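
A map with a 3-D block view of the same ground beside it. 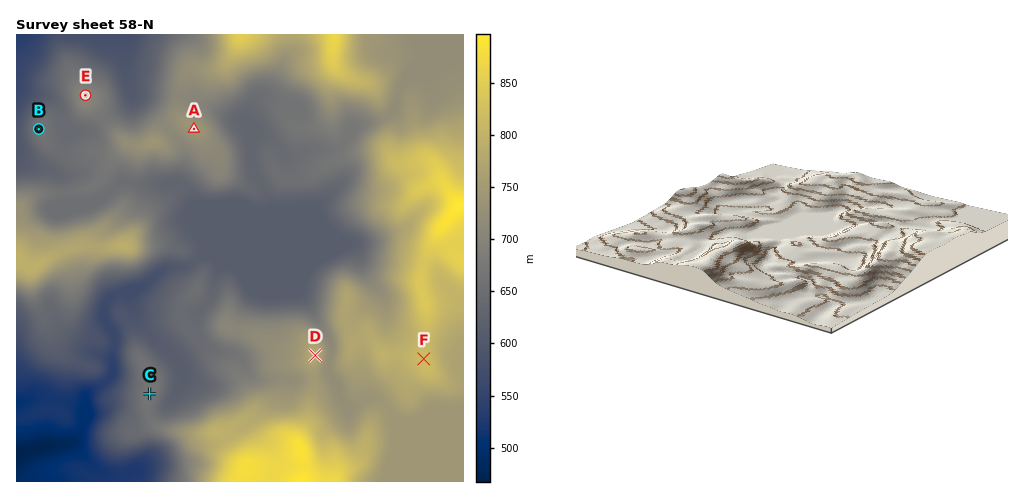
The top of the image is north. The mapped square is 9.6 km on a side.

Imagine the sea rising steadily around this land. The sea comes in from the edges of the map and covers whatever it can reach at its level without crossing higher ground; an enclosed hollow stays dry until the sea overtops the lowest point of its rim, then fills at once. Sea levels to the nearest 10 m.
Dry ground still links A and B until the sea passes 650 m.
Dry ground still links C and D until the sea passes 660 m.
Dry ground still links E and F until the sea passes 670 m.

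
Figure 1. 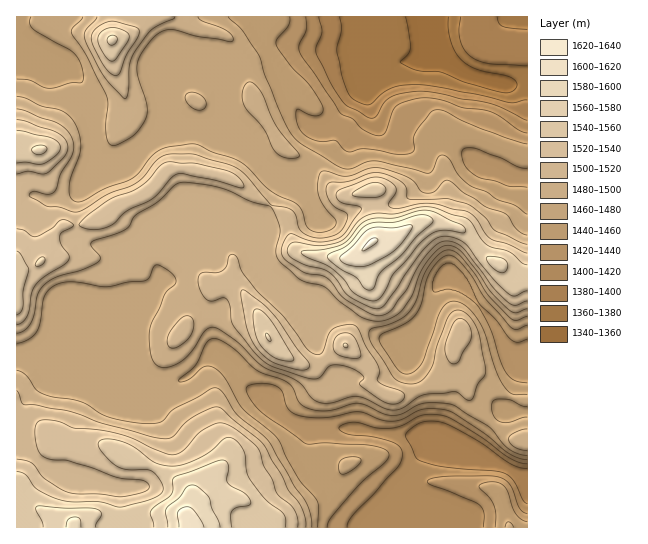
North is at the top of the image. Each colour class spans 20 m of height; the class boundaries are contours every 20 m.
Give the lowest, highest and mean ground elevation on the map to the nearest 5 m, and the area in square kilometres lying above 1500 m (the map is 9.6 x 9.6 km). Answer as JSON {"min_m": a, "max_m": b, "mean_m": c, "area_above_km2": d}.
{"min_m": 1350, "max_m": 1620, "mean_m": 1475, "area_above_km2": 27.4}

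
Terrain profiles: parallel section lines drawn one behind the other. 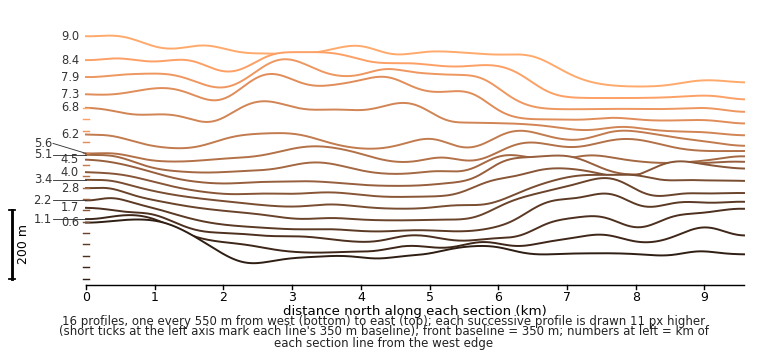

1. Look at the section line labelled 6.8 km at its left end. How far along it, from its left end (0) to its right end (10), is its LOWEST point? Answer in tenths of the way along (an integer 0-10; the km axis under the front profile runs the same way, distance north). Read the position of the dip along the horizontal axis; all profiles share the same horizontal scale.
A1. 10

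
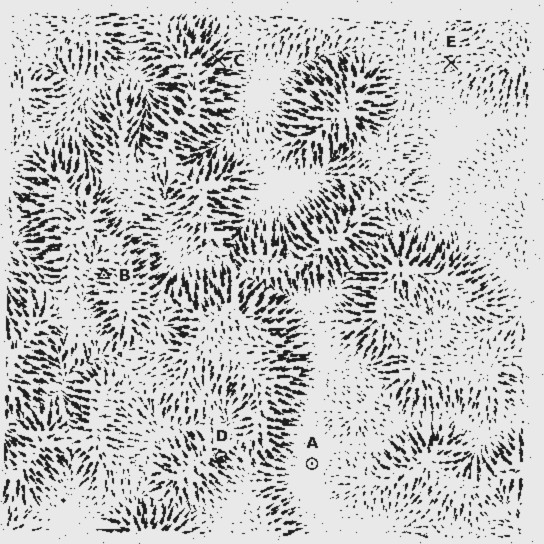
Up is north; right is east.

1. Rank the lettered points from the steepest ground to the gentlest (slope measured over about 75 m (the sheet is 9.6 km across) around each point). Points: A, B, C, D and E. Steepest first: C D B E A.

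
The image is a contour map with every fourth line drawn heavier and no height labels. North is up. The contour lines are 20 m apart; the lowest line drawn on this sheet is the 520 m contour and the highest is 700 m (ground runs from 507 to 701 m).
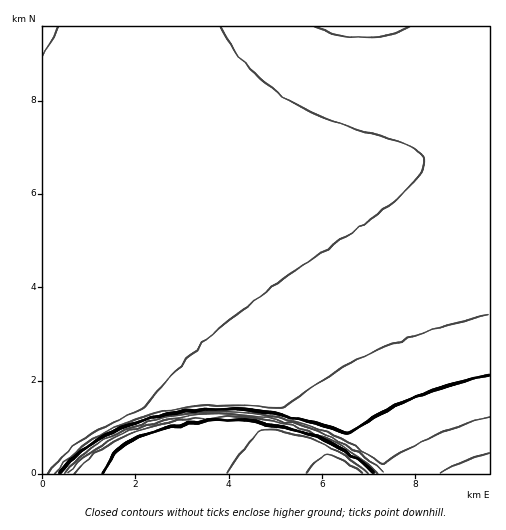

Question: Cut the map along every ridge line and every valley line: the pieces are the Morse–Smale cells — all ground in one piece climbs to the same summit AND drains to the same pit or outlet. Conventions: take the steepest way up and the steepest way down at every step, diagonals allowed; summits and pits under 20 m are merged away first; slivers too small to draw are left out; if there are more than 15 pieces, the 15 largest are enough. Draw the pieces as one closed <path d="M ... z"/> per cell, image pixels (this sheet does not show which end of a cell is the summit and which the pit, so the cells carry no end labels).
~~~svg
<path d="M43 117l-1 356 351 1-3-10-38-55-51-85-33-48-23-28-32-30-27-18-85-47z"/><path d="M43 100l-1 16 2 2 57 35 85 47 27 18 32 30 23 28 33 48 51 85 38 55 4 10 96-1-1-339-12 3-58 22-44 11-58 6-68-1-57-9-50-15-57-26z"/><path d="M489 26l-446 0-1 73 30 19 46 24 74 24 37 7 35 3 53 0 44-4 58-13 58-22 13-3z"/>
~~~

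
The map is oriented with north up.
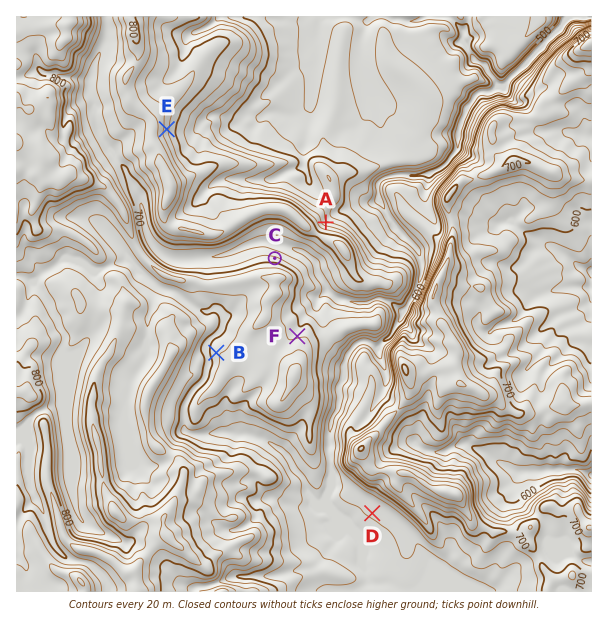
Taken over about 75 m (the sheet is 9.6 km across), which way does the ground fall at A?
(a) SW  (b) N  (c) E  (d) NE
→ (d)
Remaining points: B W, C N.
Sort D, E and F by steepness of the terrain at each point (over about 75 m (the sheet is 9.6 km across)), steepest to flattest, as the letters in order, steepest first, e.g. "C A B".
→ E F D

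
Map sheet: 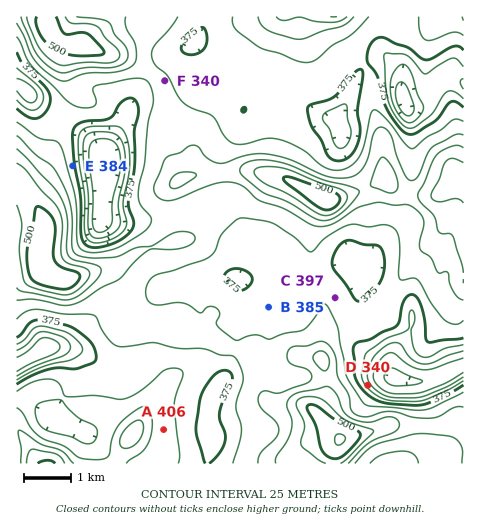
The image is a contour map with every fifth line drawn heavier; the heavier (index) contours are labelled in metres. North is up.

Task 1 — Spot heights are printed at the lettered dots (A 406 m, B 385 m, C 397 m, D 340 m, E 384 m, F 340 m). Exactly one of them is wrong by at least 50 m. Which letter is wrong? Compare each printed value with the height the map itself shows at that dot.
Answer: F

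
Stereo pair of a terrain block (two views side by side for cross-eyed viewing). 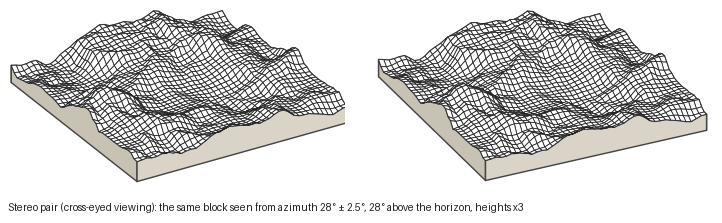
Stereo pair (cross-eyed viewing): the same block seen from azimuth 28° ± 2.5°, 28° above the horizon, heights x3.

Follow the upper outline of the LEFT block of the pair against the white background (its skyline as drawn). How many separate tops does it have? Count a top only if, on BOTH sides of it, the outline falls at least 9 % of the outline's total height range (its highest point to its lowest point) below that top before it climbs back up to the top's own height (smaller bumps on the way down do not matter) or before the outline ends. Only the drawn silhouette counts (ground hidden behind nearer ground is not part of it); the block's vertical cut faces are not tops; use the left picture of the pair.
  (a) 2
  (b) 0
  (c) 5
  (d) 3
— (a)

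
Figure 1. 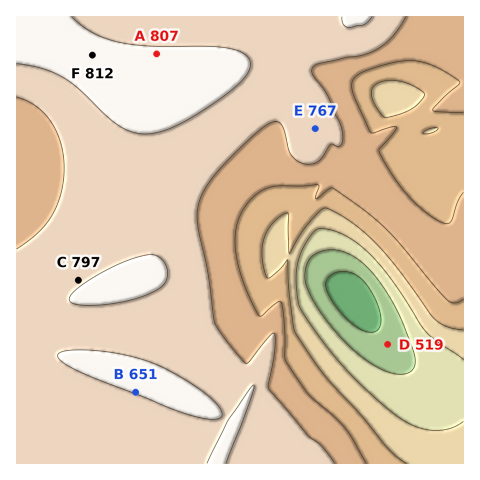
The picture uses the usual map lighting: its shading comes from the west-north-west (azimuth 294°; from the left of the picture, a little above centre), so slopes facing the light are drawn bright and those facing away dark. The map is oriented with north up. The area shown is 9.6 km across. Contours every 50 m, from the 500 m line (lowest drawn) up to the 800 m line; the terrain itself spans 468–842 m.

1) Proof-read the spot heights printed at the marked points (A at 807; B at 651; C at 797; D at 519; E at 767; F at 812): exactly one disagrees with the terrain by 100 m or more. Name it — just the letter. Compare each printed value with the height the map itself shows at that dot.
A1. B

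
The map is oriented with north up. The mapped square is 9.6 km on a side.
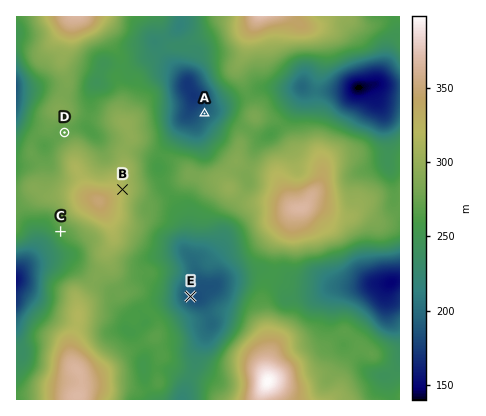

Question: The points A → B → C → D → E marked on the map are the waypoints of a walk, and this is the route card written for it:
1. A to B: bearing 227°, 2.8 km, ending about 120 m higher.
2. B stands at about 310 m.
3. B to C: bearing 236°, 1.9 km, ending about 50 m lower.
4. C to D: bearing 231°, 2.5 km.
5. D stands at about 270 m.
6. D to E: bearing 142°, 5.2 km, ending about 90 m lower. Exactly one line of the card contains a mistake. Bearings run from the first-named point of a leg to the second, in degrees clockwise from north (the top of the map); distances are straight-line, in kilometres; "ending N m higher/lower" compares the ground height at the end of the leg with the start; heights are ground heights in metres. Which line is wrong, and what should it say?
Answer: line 4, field bearing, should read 2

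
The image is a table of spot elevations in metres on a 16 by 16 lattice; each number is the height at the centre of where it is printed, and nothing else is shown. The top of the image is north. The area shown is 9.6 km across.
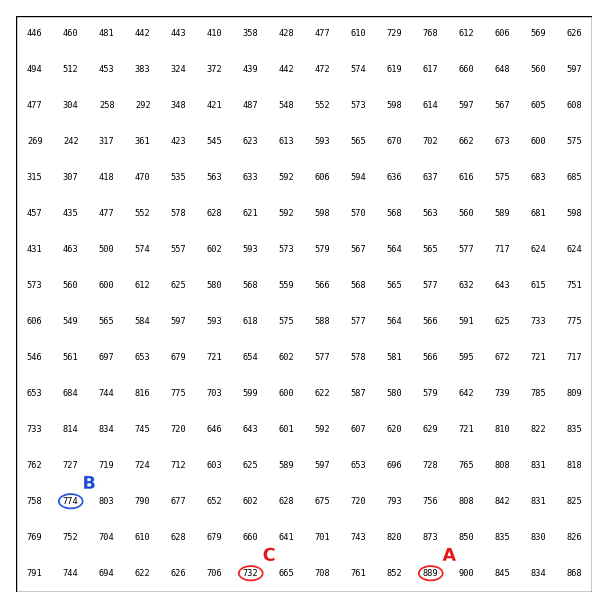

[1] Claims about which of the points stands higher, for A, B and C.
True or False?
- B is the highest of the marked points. False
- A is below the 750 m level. False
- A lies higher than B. True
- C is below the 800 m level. True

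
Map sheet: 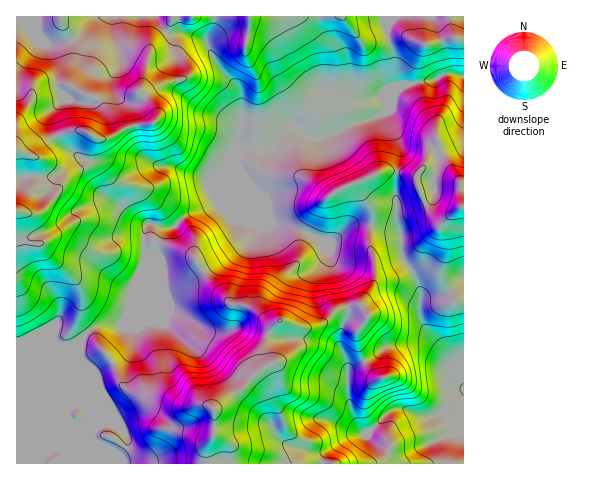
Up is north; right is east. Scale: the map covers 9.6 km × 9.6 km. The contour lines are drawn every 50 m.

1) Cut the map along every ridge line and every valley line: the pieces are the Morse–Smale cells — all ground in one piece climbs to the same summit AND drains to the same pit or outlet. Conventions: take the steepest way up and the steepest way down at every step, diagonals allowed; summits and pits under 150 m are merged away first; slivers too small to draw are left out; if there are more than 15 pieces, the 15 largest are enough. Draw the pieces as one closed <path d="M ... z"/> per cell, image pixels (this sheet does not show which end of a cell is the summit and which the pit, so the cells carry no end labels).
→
<path d="M371 225l-1 23 4 12 1 16-1 7-13 21 1 3-8-2-15 4-16 14-11 5-10 0-19-8-13 3-25-18-14-1-18-18-23-32-31-12-4 12-8-1-4 12 0 13-20 45-1 2-23 0-10 6-8 9-1 17 4 8 0 37 3 8 0 7-3 4 0 42 379 1 0-34-50 20-14 2-27-11-8-8-11-17-5-17 0-28 41-25 27-3 16 3 16 16 6 16 6 8 2-1-6-7-2-16-27-32-6-10 0-28-7-19-11-15-2-23-4-4z"/><path d="M463 16l-290 0-4 11-19 20-7 36-3 7 14 19 2 11-9 4-20 3-19 11-11 0-14-8-12 0-24 10-16 17 0 32-9 19-4 2 8 3 15-1 11-12 16-25 22-12 8 0 20 19 15 3 8 5 12 13 2 13-4 12 0 10 7 4 6-11 11-5 7-8 32-14 4-4 13-33 13-19 16 2 10-1 13-18 7-4 5 0 23 11 7-1 30-14 24-7 14-14 3-11 8-6 30-5 15-7 14 4z"/><path d="M172 16l-156 1 1 447 67-1 0-42 3-4 0-7-3-8 0-37-4-8 1-17 8-9 10-6 23 0 1-2 20-45 0-13 4-12 8 1 3-10-7-6 0-10 4-12-2-13-12-13-8-5-15-3-20-19-8 0-22 12-16 25-11 12-15 1-7-2 12-22 0-32 12-15 23-10 17-2 14 8 11 0 19-11 27-5 2-9-16-23 3-7 7-36 19-20z"/><path d="M454 73l-13 3-7 4-32 6-19 28-28 9-20 11-17 4-23-11-5 0-7 4-13 18-10 1-16-2-5 5-1 12 6 11 15 17 13 30 19 3 15 6 12 8 12 2 21-16 20-1 1-16-16-27 26-11 15 0 20 6 7-11 5-13 9-11 14 30 9 11 2 0 1-106z"/><path d="M237 158l-7 11-12 31-4 4-32 14-7 8-9 4-8 12 32 12 23 32 18 18 14 1 25 18 13-3 19 8 10 0 11-5 16-14 15-4 7 1 13-23 1-7-1-16-4-12 1-23-20 1-21 16-12-2-12-8-15-6-19-2-13-31-18-20z"/><path d="M463 282l-21 14-18 2-4 7 0 10 4 12 30 35 2 16 6 9-8-9-3-10-9-13-10-9-9-3-38 4-16 13-16 7-5 4 0 28 5 17 11 17 4-1-1 3 9 8 19 8 9 1 60-22z"/><path d="M438 142l-9 11-5 13-7 11-20-6-15 0-26 11 16 27 0 16 21 5 8 5 1 20 15 26 4 20 7-4 14-1 22-15 0-98-3 0-9-11z"/>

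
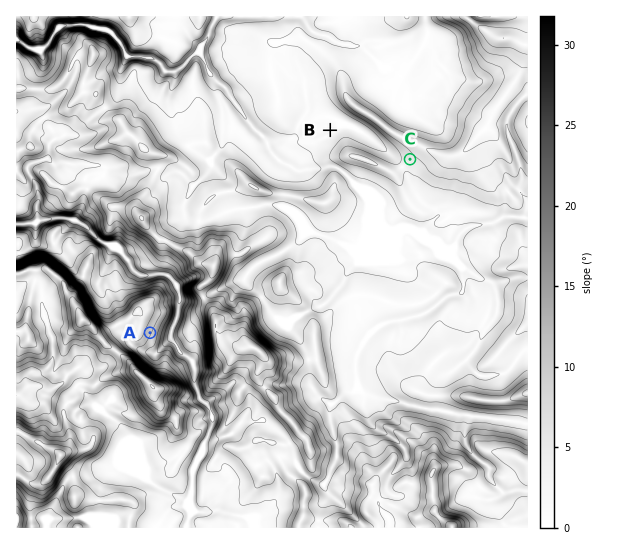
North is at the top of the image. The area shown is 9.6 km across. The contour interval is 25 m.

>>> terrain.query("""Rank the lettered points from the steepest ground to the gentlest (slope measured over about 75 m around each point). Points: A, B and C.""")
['A', 'C', 'B']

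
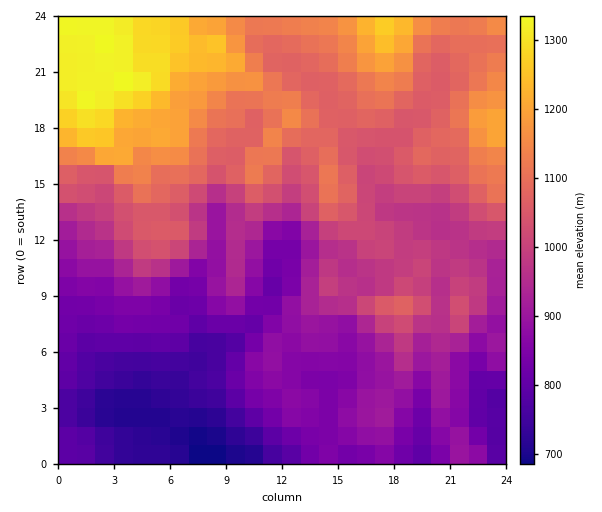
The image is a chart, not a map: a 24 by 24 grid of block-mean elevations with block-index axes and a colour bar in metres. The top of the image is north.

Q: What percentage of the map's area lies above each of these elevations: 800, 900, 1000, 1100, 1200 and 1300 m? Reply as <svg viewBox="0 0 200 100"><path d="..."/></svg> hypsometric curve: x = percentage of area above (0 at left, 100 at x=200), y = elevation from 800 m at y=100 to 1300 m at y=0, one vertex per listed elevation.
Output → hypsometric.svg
<svg viewBox="0 0 200 100"><path d="M173 100l-45-20-35-20-45-20-27-20-13-20"/></svg>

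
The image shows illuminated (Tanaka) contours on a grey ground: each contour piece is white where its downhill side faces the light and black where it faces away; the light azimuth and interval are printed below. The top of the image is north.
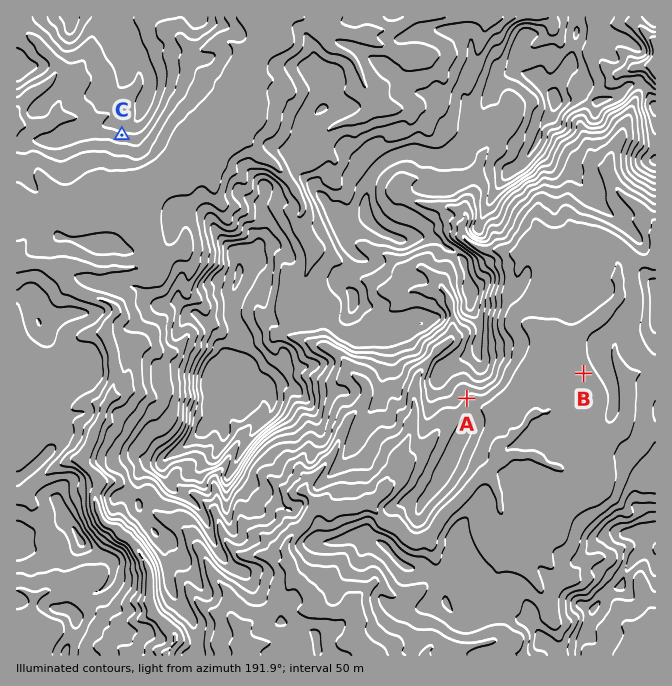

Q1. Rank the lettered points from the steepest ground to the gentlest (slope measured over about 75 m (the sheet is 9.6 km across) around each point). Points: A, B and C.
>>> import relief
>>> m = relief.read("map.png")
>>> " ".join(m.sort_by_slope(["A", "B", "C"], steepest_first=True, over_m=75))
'C A B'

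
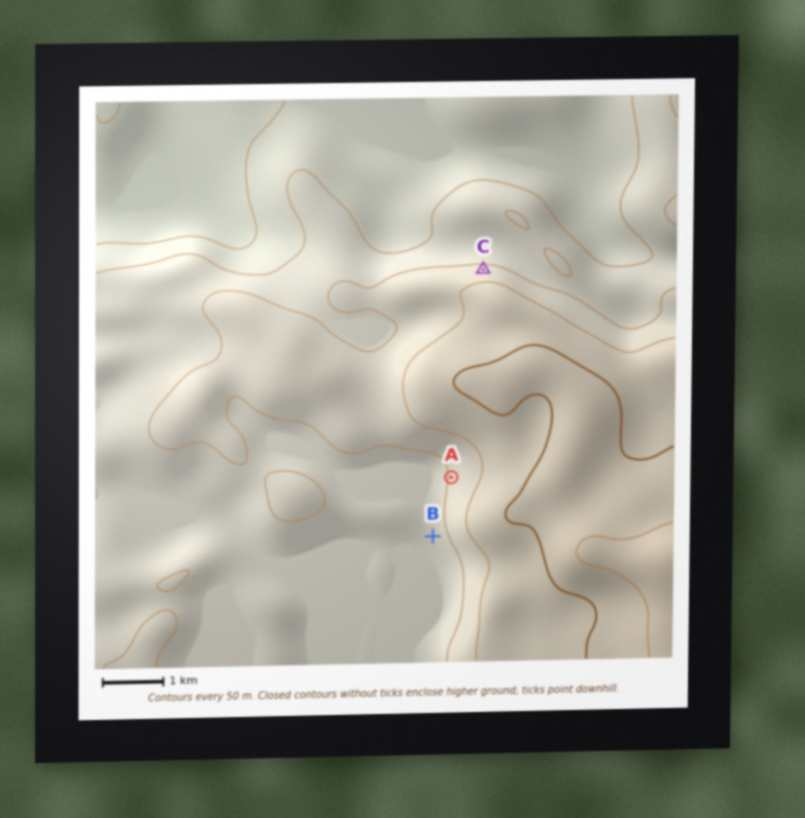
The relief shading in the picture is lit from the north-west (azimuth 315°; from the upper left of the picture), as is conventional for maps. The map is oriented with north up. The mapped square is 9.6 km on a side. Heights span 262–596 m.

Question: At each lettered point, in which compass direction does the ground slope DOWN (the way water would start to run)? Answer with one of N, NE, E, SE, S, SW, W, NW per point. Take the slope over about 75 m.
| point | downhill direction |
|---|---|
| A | W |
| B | SW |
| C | N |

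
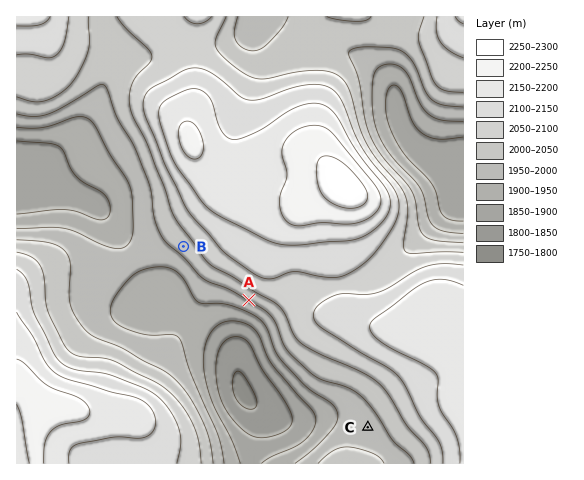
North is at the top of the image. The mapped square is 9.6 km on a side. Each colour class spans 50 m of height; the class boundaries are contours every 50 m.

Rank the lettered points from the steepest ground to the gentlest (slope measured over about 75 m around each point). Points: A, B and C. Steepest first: A B C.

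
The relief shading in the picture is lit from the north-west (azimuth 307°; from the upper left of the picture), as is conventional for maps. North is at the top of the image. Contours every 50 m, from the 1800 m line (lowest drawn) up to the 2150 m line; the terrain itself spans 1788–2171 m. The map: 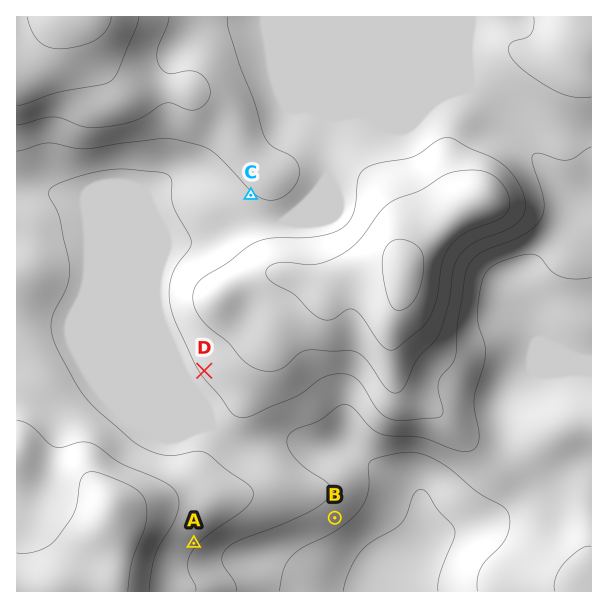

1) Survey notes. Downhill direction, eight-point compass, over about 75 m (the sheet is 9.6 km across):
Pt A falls SE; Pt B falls SE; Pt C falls SW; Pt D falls SW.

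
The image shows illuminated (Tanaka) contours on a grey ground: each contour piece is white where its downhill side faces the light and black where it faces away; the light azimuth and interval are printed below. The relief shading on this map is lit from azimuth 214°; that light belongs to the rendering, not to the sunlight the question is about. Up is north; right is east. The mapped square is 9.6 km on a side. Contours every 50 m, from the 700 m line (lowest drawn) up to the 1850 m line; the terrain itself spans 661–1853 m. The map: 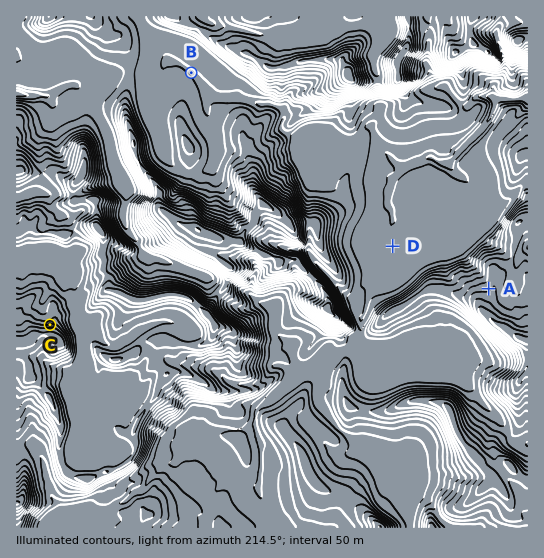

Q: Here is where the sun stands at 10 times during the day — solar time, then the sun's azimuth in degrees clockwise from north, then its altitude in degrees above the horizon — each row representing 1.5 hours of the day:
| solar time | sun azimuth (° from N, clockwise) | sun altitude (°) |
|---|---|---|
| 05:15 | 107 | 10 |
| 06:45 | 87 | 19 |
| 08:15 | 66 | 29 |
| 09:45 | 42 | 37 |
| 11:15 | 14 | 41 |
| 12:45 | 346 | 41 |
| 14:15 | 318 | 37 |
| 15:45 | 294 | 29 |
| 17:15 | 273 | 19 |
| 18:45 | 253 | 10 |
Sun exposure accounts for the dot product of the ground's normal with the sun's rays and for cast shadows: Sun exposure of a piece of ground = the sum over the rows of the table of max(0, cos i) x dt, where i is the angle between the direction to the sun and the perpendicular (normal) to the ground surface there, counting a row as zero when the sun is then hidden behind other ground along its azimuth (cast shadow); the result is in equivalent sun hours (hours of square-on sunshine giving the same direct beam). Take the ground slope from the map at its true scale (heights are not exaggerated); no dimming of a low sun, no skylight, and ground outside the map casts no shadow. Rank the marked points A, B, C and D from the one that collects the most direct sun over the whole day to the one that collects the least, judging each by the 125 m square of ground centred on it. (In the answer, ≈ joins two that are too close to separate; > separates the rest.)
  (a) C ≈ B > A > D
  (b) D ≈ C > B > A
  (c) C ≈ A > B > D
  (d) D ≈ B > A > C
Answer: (c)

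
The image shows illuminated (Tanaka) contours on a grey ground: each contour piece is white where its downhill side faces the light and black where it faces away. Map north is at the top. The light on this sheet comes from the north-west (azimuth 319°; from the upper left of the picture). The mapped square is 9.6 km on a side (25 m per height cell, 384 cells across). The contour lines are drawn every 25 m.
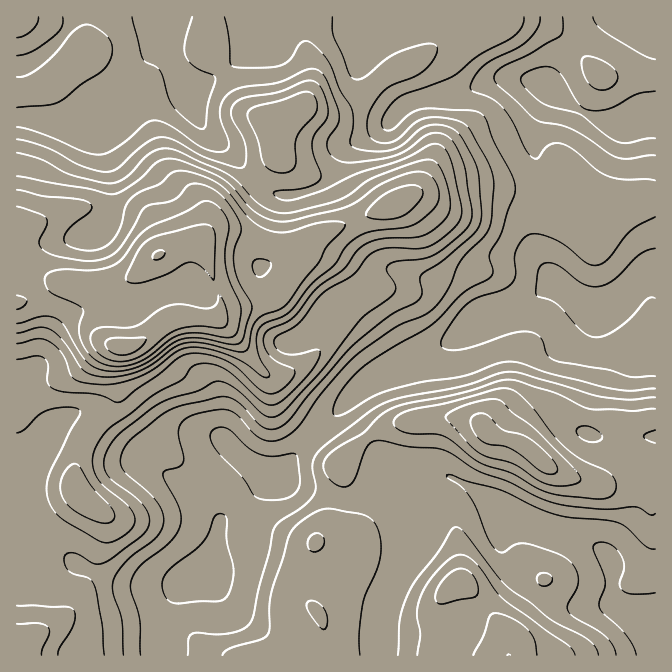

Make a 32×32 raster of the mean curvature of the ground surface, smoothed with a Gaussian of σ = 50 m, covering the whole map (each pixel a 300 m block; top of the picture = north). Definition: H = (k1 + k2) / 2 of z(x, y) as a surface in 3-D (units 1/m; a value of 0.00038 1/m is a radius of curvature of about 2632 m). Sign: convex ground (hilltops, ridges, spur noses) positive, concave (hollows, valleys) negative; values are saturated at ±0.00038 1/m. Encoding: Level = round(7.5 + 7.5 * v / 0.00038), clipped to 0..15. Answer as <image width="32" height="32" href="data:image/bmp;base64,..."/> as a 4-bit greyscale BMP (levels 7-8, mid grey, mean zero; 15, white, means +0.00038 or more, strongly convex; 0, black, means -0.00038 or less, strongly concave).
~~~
<image width="32" height="32" href="data:image/bmp;base64,Qk12AgAAAAAAAHYAAAAoAAAAIAAAACAAAAABAAQAAAAAAAACAAATCwAAEwsAABAAAAAAAAAAAAAAABEREQAiIiIAMzMzAERERABVVVUAZmZmAHd3dwCIiIgAmZmZAKqqqgC7u7sAzMzMAN3d3QDu7u4A////AKdHl1WJu4Z5hVapeLqbyoacqJhnqER4iZVXlkfbdmZVZpqHZmdUmpmGVslqk0REZ3ZpdFZnZYuIh2Sf6zW7homHZZVFZnZamIiGOuY6u3Zod1a5d2Z3WcmIhkeUaWVVWmZozcmGaIjLiYdppVU0RGtnruuoZnd0aGeHepQjV4qIZ+1VZWiYZDeGZ3YyRs3ueFXKI0eZdVRv1lZiSYv9h3t0jGNYhkSFJ+lWVJ/PwzVmlFq3RUMlyUJc3+rdmkNpmJdCjYVWNdpDJJze/6ebvM55p0JIyTj/kzMyIijruWQ1VEnOcBAc6/s0RWZDVCNXZlFO//kDzwBfllVVd4h4Z4eUi4Ov//oEF8p2dDV5mFaI2XZCKKbqz0BqqckyNYZWeXi9y3MX0l6zN7l6mqdUd1iKuYr7XIFX3ZQzVGmWRrpkZREW/q1zmZqEN7lEZXiqhpt1NIec2qrv67qbyWaJmIm6zZm2bOUQJYz+vKZXiIiIh4lmlr+hJERIzvpniGeImYl1NK3XI72oZ4vKmHV5mIqoVFWLYAW5cyME3nVmm6dYMkVVeEKKyoiVA8yXiIlTJXh2Z4dEz978eUAha6dDWFWbl3aXVWZF6ii3ZURDNbypR5qXd3llU3lFnbqUNEe7l3R5qWaLhmanV2eZu6holmboaIhWiYd2l2d3d4rMiFZ3"/>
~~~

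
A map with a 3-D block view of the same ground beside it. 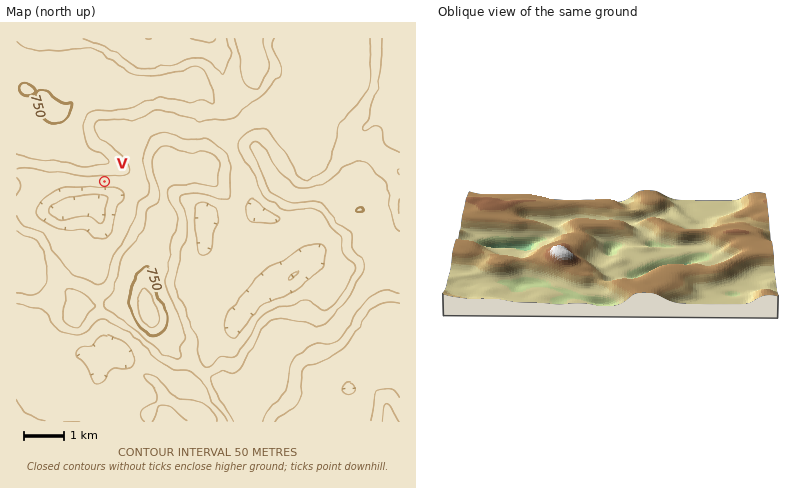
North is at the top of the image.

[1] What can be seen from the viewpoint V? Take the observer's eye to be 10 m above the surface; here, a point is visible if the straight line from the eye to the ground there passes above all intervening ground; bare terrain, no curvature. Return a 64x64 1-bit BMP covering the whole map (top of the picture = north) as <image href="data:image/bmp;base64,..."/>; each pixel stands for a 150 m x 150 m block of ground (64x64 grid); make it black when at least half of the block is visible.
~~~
<image width="64" height="64" href="data:image/bmp;base64,Qk0+AgAAAAAAAD4AAAAoAAAAQAAAAEAAAAABAAEAAAAAAAACAAATCwAAEwsAAAIAAAAAAAAA////AAAAAAAAAAAAAAAAAAAAAAAAAAAAAAAAAAAAAAAAAAAAAAAAAAAAAAAAAAAAAAAAAAAAAAAAAAAAAAAAAAAAAAAAAAAAAAAAAAAAAAAAAAAAAAAAAAAAAAAAAAAAAAAAAAAAAAAAAAAAAAAAAAAAAAAAAAAAAAAAAAAAAAAAAAAAAAAAAAAAAAAAAAAAAAAAAAAAAAAAAAAAAAAAAAAYAAAAAAAAAH+YAAAAAAAAf7gAAAAAAAD/vAAAAAAAAf/8AAAAAAAP//wAAAAAAA//3AAAAAAAD//sAAAAAAAf/+wAAAAAAB//8AAAAAAAP//4AAAAAAD///wAAAAAAP///AAAAAAA///+AAAAAAD///4AAAAAAP///gAAAAAA////AAAAAAD///8AAAAAAP/D/wAAAAAA/+H/AAAAAAD///8AAAAAAP4fxwAAAAAAwB+DAAAAAAAADgMAAAAAAAAAAAAAAAAAAAAAAAAAAAAAAAAAAAAAAAAAAAAAAAAAAAAAAAAAAAAAAAAAAAAAAAAAAAAAAAAAAAAAAAAAAAAAAAAAAAAAAAAAAAAAAAAAAAAAAAAAAAAAAAAAAAAAAAAAAAAAAAAAAAAAAAAAAAAAAAAAAAAAAAAAAAAAAAAAAAAAAAAAAAAAAAAAAAAAAAAAAAAAAAAAAAAAAAAAAAAAAAAAAAAAAA=="/>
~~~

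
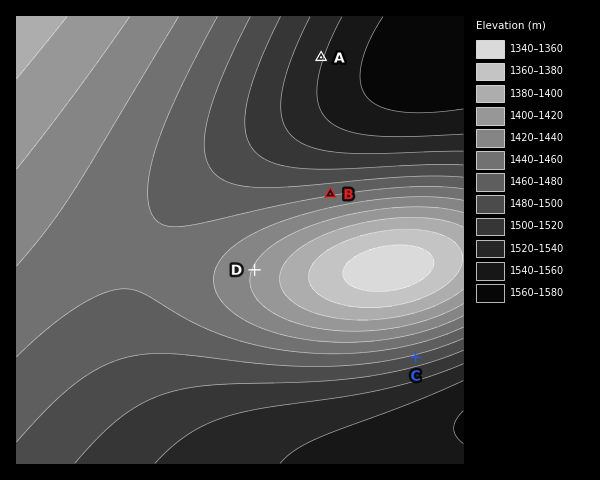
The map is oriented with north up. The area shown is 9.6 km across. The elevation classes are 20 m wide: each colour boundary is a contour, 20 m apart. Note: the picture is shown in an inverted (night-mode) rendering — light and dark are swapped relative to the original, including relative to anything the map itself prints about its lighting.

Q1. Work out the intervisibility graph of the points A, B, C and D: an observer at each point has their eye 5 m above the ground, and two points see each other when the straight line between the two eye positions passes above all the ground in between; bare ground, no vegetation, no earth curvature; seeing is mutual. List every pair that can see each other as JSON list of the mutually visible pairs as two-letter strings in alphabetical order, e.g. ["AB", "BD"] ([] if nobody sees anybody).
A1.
["BC", "BD", "CD"]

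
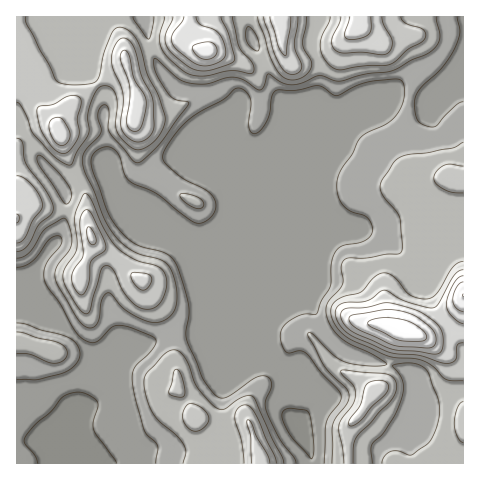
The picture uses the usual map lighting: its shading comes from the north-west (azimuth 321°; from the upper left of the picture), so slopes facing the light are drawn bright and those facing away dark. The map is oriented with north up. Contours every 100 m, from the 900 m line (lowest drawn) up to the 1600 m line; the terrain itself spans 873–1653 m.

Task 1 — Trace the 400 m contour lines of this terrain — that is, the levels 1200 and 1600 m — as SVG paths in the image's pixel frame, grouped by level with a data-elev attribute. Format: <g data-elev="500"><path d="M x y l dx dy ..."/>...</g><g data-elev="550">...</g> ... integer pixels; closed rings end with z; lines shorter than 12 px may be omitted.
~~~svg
<g data-elev="1200"><path d="M276 463l-1-7-18-39-6-9-6-3-7 4-3 8 7 24 2 22"/><path d="M353 463l0-17 3-8 34-36 5-9 2-5-1-6-3-4-4-3-45-5-3 1 2 5 10 9 3 8-3 11-12 15-2 7 5 37"/><path d="M193 431l4 0 6-3 5-5 1-5-2-5-5-5-12-4-5 3-2 10 3 8z"/><path d="M463 402l-3 1-2 4-4 17 4 13 2 4 3 2"/><path d="M177 397l6 0 2-5-4-17-5-6-2 2-5 21 2 3z"/><path d="M84 313l4 0 2-2 11-40 4-5 5 1 3 3 9 18 7 10 7 7 7 4 9 0 7-5 5-9 3-11-2-10-5-6-26-9-18-13-13-18-12-28-6-7-3 4-7 19 2 26-1 8-11 17-2 9 1 7 4 8 9 15z"/><path d="M463 261l-5 2-5 4-14 24-8 7-10 1-10-3-5-4-12-15-5-3-6-1-9 5-13 14-17 4-8 4-4 6-1 6 2 8 4 8 6 6 8 6 39 17 24 2 9 2 10 6 13 12 17 2"/><path d="M17 252l5-2 5-4 11-21 13-10 2-7-2-7-5-9-20-27-2-7-2-16-2-3-3-1"/><path d="M463 166l-12-2-6 1-8 6-3 7 2 5 8 6 9 3 10 1"/><path d="M17 102l3 2 5 8 9 22 20 22 15 9 3-1 5-13 11-17 1-4-1-13 1-8 6-16 6-6 8-1 6 6 2 11-1 20 0 7 6 9 11 10 8 0 11-6 9-10 4-11 0-6-5-17-13-25-7-28-5-8-5-7-11-4-3 1-3 4-8 18-5 25-4 6-11 3-19 0-7-2-4-3-6-14-22-40-2-8"/><path d="M165 17l-5 18 1 12 7 10 17 15 7 3 9 1 29-5 22 2 2-4-2-6-10-12-4-6-6-28"/><path d="M258 17l11 37 6 13 8 10 9 3 7-1 5-3 5-5 2-4 0-6-6-11-2-7 3-26"/><path d="M330 17l-1 5-8 16 0 11 2 7 5 8 6 4 6 2 23-4 27-2 6-3 13-12 14-8 3-6-2-5-18-6-4-4-1-3"/></g><g data-elev="1600"><path d="M403 341l20 0 3-2 1-3-3-4-5-5-15-7-21-2-11 2-4 2 0 3 3 2 23 12z"/></g>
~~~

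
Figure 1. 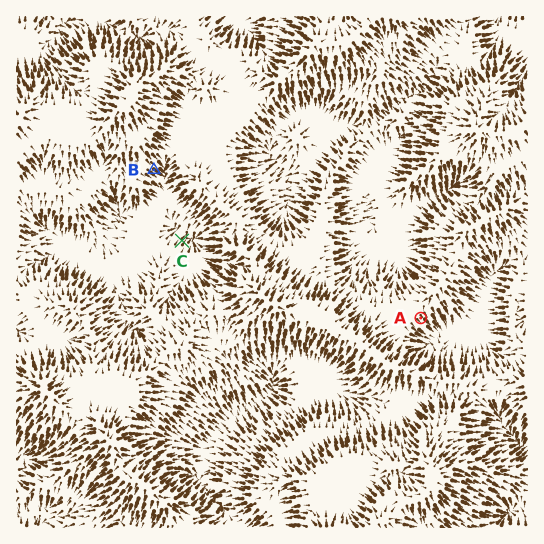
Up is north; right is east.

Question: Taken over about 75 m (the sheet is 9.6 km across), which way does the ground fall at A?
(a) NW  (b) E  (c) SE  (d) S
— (c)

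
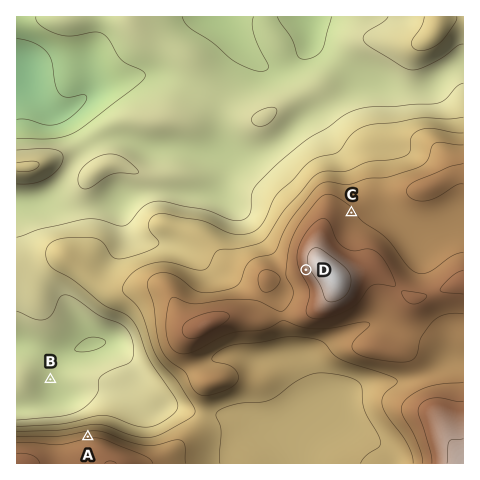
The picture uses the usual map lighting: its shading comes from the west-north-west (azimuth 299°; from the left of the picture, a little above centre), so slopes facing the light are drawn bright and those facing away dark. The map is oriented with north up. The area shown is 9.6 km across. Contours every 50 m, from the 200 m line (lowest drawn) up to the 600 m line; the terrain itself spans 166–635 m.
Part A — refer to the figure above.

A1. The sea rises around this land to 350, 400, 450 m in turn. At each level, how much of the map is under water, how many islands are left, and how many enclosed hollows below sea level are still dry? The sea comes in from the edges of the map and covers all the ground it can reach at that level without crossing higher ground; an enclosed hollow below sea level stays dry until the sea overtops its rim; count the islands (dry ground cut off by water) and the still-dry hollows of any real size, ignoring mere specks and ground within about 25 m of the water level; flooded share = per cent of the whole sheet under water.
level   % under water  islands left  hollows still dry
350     49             0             0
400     63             0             0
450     72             0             0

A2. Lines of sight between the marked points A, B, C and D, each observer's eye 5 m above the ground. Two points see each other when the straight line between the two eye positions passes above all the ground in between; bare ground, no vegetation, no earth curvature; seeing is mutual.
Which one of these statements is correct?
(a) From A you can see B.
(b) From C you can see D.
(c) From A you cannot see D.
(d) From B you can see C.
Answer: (a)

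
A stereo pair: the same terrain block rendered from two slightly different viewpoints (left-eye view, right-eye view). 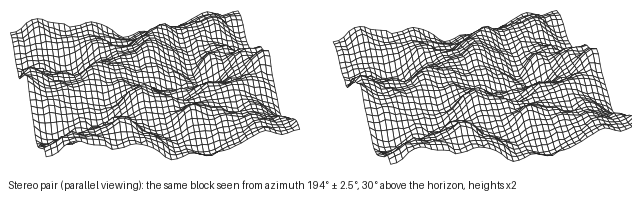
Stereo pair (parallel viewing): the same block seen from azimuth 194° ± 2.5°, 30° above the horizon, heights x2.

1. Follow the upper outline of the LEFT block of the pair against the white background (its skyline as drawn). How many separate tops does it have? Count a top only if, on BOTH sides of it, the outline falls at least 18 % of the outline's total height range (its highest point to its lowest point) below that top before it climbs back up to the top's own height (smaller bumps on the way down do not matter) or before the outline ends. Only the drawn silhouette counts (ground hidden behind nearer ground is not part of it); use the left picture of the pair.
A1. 1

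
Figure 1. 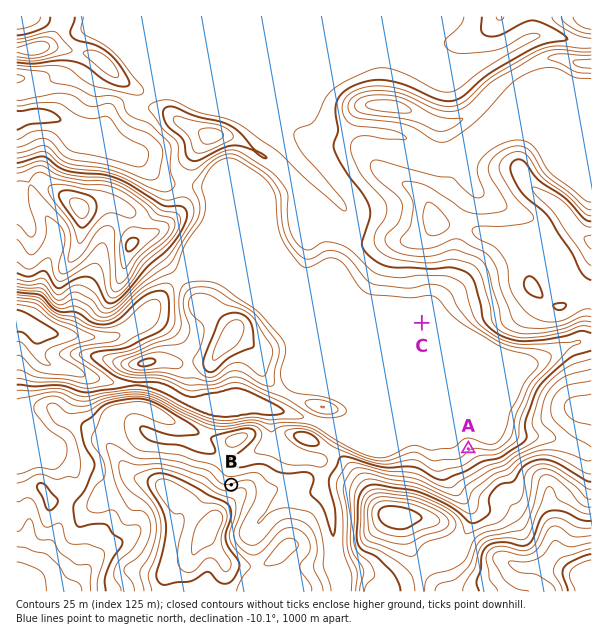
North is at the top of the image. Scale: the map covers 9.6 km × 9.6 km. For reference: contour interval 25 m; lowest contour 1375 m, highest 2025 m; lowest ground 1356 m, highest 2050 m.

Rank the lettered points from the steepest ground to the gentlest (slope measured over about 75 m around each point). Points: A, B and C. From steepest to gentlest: B A C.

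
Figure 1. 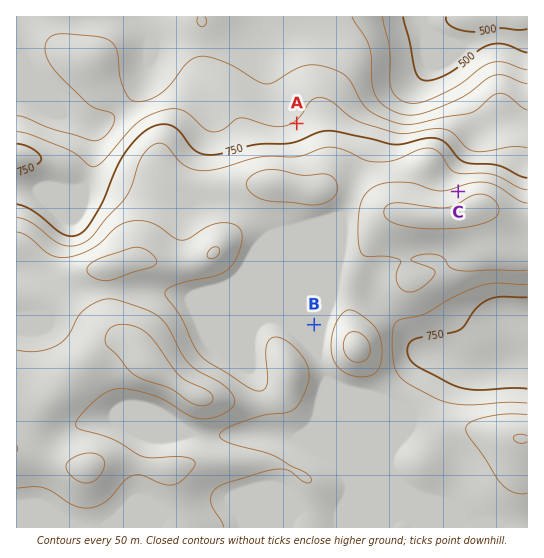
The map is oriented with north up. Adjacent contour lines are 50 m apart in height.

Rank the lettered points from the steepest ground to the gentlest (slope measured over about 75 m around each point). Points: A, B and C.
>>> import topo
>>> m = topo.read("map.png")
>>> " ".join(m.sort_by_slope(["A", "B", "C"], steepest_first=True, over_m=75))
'C A B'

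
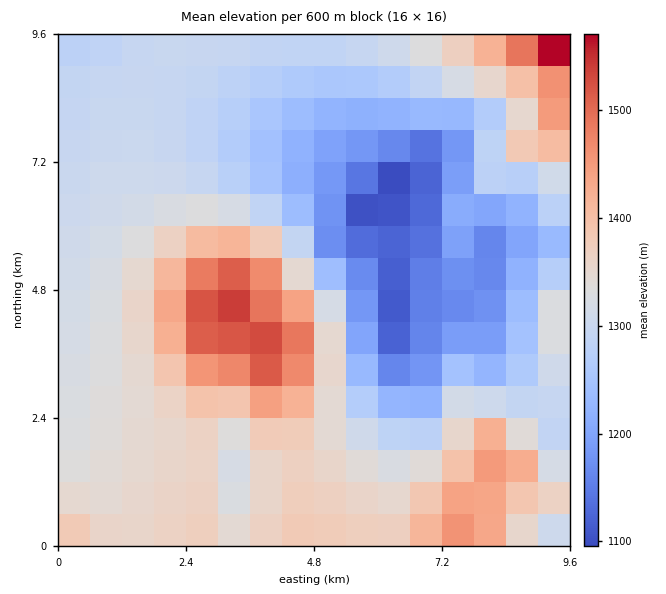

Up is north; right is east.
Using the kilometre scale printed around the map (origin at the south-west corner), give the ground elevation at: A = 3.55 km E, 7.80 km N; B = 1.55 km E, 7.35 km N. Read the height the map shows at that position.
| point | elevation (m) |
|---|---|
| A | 1261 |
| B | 1303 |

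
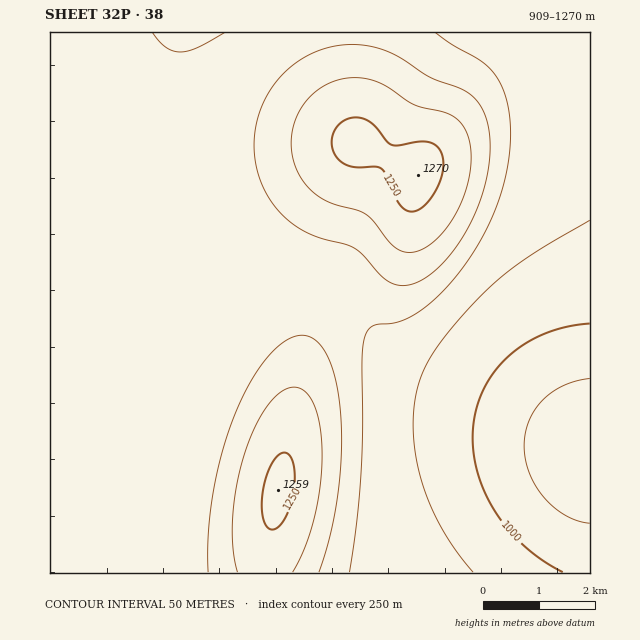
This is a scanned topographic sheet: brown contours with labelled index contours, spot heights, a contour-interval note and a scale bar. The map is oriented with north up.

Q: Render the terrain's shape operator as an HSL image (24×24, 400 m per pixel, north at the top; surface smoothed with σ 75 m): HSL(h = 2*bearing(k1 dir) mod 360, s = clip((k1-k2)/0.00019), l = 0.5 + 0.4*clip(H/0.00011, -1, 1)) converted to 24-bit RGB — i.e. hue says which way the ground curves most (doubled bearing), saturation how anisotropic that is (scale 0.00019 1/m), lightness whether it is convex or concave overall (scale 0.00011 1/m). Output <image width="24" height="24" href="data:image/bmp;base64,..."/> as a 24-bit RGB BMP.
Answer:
<image width="24" height="24" href="data:image/bmp;base64,Qk32BgAAAAAAADYAAAAoAAAAGAAAABgAAAABABgAAAAAAMAGAAATCwAAEwsAAAAAAAAAAAAAgH+AgH+AgH+AgH+Af3+AIyR8GQp3uU657beg/uvN+O+5jsZ2GoaTADxcZ4+LeZJ7d5Z8dJl+cZqAbpmEa5WJaY2OZXKGaFmEgH+AgH+AgH+AgH+Af3+AJS99AwRqhUmv6Lij/+vM/fLOxdOTL5CgADNWQXmOeZR3dZh1cpp0bpl1a5Z4aY58ZoSDX2p/Uk2GgH+AgH+AgH+AgICAf4B/Lz+AAA1aUECi3bah/+vM//DM492pTJWmADVnH1aBfpZ2e5hzdZlvbpdraJBqZoZuY3x0W294TWmAgH+AgH+AgH+AgICAgICAQ1WEABNKMEGYzrKc/ezO/+7M7+C7bZKmCTV1DTdtgZV0gphxfphseJNocYplaH5jX3NhWWtiUGdbf3+Af3+AgH+AgICAgICAXmuEABhEHkiOvLWR++3Q/+3M9+XJr4GXFTCCBSJegpJxi5hviZZqhJBmfYZic3peaW1ZYGNTW1xMf3+Af3+AgH+AgICAgICAdXqBACRSD0mAerGB9uvE/+7M++jQwIeKIyWLBBRYgY9rlZdtlZVoj4xkhX9feXBabWNVY1hPXFFLf3+Af3+Af4CAgICAgICAfn+ADj5tBUZvVq+S7Oiq/+/M/efO0IeGTC6UBgpbjIJllo5slYdnj31jhnBee2NZcVhUaFFRYU9Sf3+Af3+Af4CAgICAgIB/gIB/M2CBAEFgOaaS0d6O/vDI/eHC24aAezSeFQtfiF9jlYVrlHtnkHBjiWRegFpdd1dgcFZialdkf3+Af3+Af3+AgH9/gH9/gH9/ZHiDAkZeJJaIos9w+Oqm/Ner4n10qDCiMRJhhndZkIllkHVpkWZljWFphl5ugFxyelx3cF52f3+Af3+AgH+AgH9/gH9/gH9/fH2AGGF1FoN6ZcJO7eaC+MqO5GpgsSKJXxhqmIpGd49PgIJli2lvj2V4jWN/iWGHfmGGcGKFf3+Af3+AgH+AgH9/gH9/gH5/gX1+T3mBEnJsOqlC195f8L1r4E9EsBJ6jBBn1KEpbKQvQH9KaHh8jWuEkWiPiGaRfGaRcGaRf3+Af3+AgH+AgH+AgH5/gH1/gXt9gXR8KXNuMYlItcpA5bBI0jYqmAtyvQRl+KRGtOMfGYgxNnxsbGiFh2ySgmqVeWqXb2uYf3+Af3+AgH+AgH+AgH2AgXt/gnd+hHF6XG57Mm9JjaM52aIoqTsrbQ1i1g1n/7eA9eNzF7gdCG5XQHiGcmuQe26Wdm6YcG+af3+Af3+Af3+AgH6AgHyAgniBhHKAh2p8imB0dGRQdn88tocpj0QsPxNJwTNw/NSq+uS+t95uAHddC2t1WHKQcG+Uc3GXc3WYf3+Af3+Af3+Af32AgHqBgnWDhWyEimGCkFZ7lk1tj01Go2wyjFQ1ISFQhUef++rB9uvL8+DFHcCTAD1IL26OaXSTcnWUdXmVf3+Af3+Af36Af3yAfniCf3GEg2aHjFqNlU6MoUeDr0Zxuk1TqHBdL1h2L2+c+vHR8vPE8+DQwtiRAD5TCFF6WnOTcXiRdnuRf3+Af3+Af36AfnuBfHaCem2Fe2GJgFOQkEmbqkWmulCbwW6KvI2ITZirBY268vLQ+PDT2tS08N/QAVegACxTQ2eRbneOdnuNf3+Af3+Afn2AfHqBeXSDdGqGb12Lb0+TeEagkkeztWS9xY+4zbO5mb7DALXek+bZ9+DU287J8uTZKjvTABtJLFGManOMdnqJf3+Af3+AfX2Ae3qBdXODbWmGYluMWk2VWkWjaUq3kHO/u6bJ2M/Xz9jZMtf1HO7/8N7b8drh79rZrmLYAA1jHTeFZWyKdniHf3+Af3+AfX2AenqBc3WDaGuGWl+MTFSVRVCjS1u3dYO/qrPJ1NfZ4OPhls3XANvvk9PJ9Nfd9NDZ5mrWGgCLGiGDYWSIdnaEf3+Af3+AfX6AenyBdHiDanKGXGyLTmmTRXCgR4a0aae9mMXDv9LE2NrQusnFNrnJMLOe06WU9aOs8laxYgeqMSGHY2CHeXeDf3+Af3+Afn+Ae32BdnuCbHmFYHiKUnuRR4mcRaasVbqoeMCZnceYxsynxbGgiXiePH5wh5pN5GxW8TV2qRa0VjCNbGOGe3iCf3+Af3+Afn+AfH+Ad36CcH6EZYGIWIiNTJaSRqKMR7J8V7tlhsBruMJ2wZ5yr2thdFxYYGxGrms41iY6rSyMeEWOdmqFfXmBf3+Af3+Afn+AfX+AeoCBdIGDa4aGX4qFVJB/S5hzRqNeTa9GfLdKrrlPuZRNsWNJkUxNcllOg2RGokZAnEZwilqLfXGDf3uB"/>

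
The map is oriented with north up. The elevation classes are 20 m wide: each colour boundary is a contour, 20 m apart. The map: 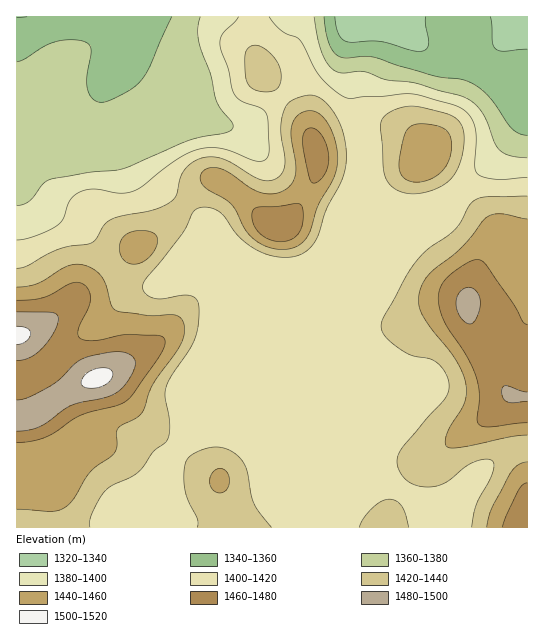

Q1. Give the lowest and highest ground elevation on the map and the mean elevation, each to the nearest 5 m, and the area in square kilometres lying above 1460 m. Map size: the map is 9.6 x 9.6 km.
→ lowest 1325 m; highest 1505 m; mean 1415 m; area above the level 9.5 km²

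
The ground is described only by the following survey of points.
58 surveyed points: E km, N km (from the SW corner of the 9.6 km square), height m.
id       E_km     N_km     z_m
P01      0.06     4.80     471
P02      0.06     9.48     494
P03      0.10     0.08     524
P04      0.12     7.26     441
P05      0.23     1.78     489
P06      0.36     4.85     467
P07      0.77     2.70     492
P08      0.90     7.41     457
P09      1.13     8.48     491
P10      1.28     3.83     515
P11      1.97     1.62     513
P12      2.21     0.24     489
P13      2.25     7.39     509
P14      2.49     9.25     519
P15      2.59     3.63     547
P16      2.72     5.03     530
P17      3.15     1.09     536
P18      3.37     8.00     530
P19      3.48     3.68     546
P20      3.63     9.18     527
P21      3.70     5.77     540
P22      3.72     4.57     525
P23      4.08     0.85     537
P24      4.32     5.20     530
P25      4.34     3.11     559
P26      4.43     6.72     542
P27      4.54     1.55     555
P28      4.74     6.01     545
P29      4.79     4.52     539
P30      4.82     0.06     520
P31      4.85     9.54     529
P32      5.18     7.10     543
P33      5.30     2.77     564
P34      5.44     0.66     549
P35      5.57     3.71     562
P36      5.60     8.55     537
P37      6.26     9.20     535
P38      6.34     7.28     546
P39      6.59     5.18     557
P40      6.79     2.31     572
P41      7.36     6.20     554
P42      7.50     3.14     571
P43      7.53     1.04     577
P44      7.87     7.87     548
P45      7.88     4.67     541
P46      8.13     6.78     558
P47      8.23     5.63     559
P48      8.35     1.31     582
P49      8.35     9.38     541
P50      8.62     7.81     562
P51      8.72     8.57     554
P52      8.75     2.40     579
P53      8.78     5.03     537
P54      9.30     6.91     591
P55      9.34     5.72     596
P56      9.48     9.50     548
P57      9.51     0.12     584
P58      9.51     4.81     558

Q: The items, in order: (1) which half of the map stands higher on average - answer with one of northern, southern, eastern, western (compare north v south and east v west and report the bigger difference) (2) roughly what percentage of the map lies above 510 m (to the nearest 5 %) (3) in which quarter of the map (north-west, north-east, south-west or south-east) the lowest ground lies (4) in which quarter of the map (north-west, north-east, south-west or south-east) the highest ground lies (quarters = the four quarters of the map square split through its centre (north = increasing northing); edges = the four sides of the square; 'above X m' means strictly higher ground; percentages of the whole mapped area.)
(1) On average the eastern half of the map is the higher ground.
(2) Ground above 510 m makes up about 80 % of the sheet.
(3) The lowest ground is in the north-west quarter.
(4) The highest ground is in the north-east quarter.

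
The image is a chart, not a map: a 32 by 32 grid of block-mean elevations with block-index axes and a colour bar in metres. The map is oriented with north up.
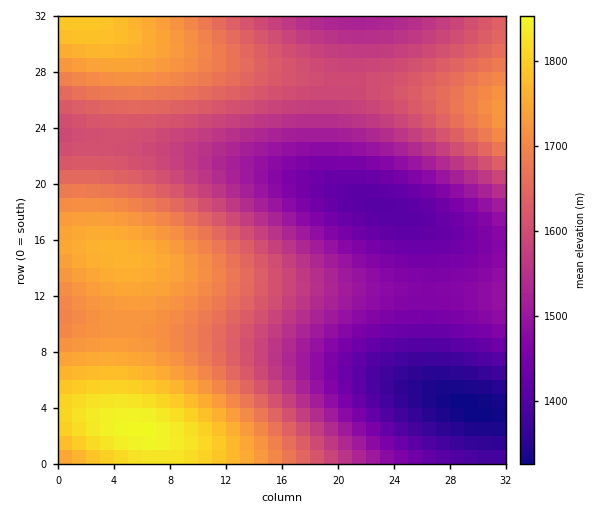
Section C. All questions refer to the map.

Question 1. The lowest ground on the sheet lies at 1320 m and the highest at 1850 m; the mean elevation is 1590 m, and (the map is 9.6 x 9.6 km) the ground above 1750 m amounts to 11.4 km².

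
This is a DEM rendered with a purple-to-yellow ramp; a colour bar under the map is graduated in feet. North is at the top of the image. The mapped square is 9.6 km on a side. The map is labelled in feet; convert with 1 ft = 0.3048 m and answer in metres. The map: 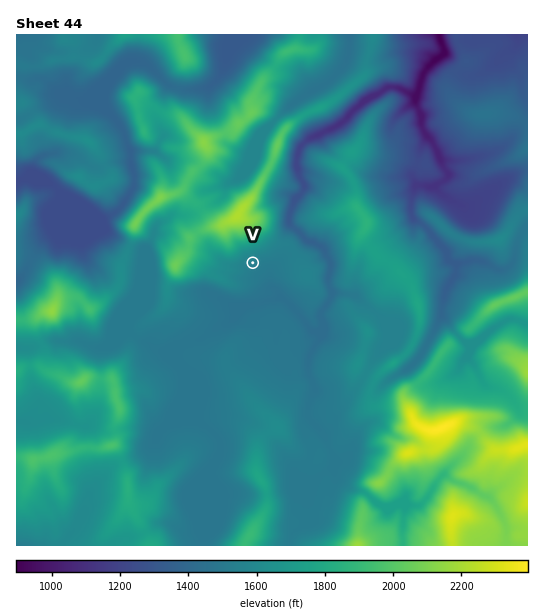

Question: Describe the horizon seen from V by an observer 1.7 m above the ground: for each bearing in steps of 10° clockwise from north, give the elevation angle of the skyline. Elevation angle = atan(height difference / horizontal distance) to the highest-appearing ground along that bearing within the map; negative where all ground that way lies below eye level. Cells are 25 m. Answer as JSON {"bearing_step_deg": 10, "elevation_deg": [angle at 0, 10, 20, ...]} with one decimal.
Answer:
{"bearing_step_deg": 10, "elevation_deg": [13.2, 11.3, 8.3, 4.3, 2.4, 1.2, 2.3, 2.4, 2.1, 1.4, 1.9, 1.9, 1.5, 3.1, 2.9, 2.1, 1.9, 0.4, 1.2, -0.1, 0.8, 1.1, 1.6, 2.0, 1.9, 2.0, 4.3, 6.3, 6.2, 6.7, 9.4, 11.2, 12.2, 12.8, 13.8, 14.0]}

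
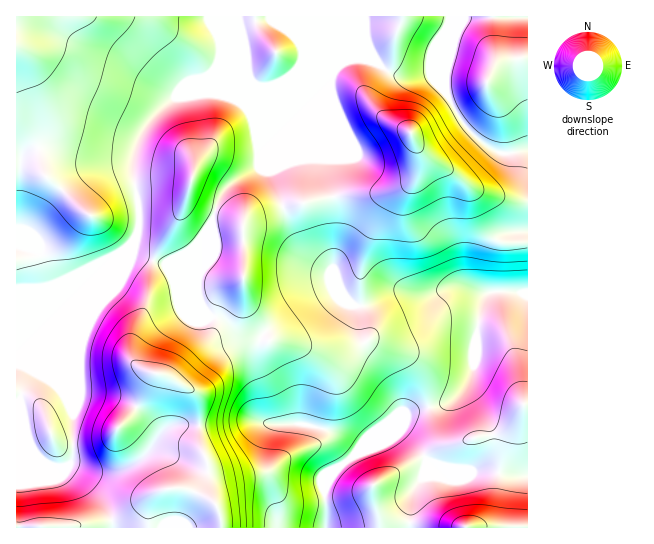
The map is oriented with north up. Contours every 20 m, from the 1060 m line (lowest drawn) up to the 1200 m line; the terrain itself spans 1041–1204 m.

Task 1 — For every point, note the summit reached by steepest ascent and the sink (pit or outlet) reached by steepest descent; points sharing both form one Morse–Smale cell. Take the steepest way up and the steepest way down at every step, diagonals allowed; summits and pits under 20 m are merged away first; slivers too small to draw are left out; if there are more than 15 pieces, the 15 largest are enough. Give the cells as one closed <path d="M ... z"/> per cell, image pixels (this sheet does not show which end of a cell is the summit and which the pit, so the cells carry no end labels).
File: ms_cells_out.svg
<path d="M294 117l-23 24-11 25-26 15-13 14-18 51 0 21-6 12 0 18 2 4-34-37-31-9 0-15-7 8-32 21-44 18-30 1-5 2 1 238 308 0 2-3 0-19-3-17 13-20 26-20 31-30 19-8 34-8 17-14 9-19 4-44 7-27 4-5-23-7-11 0-23 8-32-3-32 13-14 0-12-14-9-18-25-18-7-9-19-44-8-27 0-6z"/><path d="M366 59l-13 0-8 2-12 10-4 11-33 33-21 50-2 10 8 27 19 44 7 9 25 18 9 18 12 14 14 0 32-13 32 3 23-8 11 0 20 6 33-1 9 3 1-145-27 3-20-12-17-16-17-32-17-20-12 3-19 0-8-3-13-10z"/><path d="M237 16l-221 1 1 272 34-2 28-11 19-8 35-26 6-12 0-27-6-25 0-23 7-20 7-10 19-21 24-13 21-8 41-1-5-12-2-21z"/><path d="M518 292l-27 0-6 5-8 29-4 44-9 19-10 10-7 4-34 8-19 8-31 30-31 25-8 15 3 17-1 22 202-1 0-232z"/><path d="M339 64l-10 0-8 3-48 20-14 0-6-4-42 0-30 12-15 9-22 25-11 26 0 23 6 25 0 27-4 9-2 15 32 10 33 36-1-21 6-12 0-21 18-51 13-14 26-15 11-25 58-59 4-11z"/><path d="M450 16l-212 0-1 2 8 31 2 21 4 11 8 6 14 0 56-23 12 0 12-5 13 0 12 4 13 10 8 3 19 0 12-3 15 18 0-18 6-23z"/><path d="M527 16l-76 1 0 33-6 23 0 18 19 34 17 16 20 12 12 0 15-4z"/>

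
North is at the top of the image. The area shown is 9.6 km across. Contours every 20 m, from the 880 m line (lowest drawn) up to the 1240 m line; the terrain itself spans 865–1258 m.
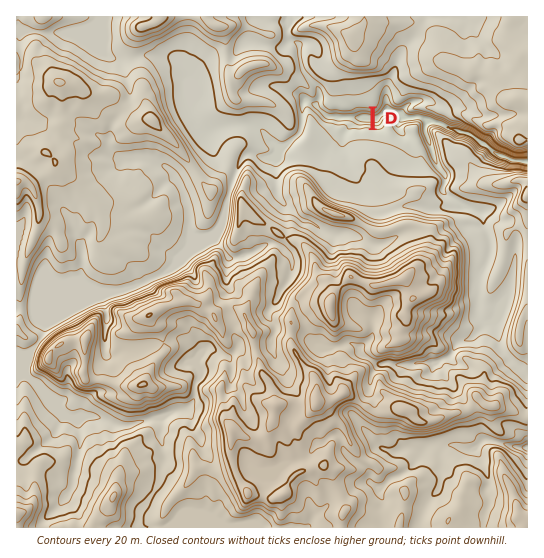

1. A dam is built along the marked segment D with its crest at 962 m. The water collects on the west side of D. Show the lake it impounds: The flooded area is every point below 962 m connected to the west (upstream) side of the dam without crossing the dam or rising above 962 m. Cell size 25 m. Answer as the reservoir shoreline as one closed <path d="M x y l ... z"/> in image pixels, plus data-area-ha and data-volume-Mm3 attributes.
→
<path d="M318 85l-2 1 0 7-2 3-4 0-7-4-4 2 0 11 1 1 0 5 1 2 1 3 2-3 0-3 2-2 4 0 15 15 4 0 1 1 4 0 1 1 10 0 1 6 4 0 1-2 11 0 1-1 6 0 1 1 1 0 0-20-1-1-3 0-1-1-11 0-5 4-9 0-2-2-10 0-5-4 0-10-1-1 0-3-2-2-3-4z" data-area-ha="48" data-volume-Mm3="9.07"/>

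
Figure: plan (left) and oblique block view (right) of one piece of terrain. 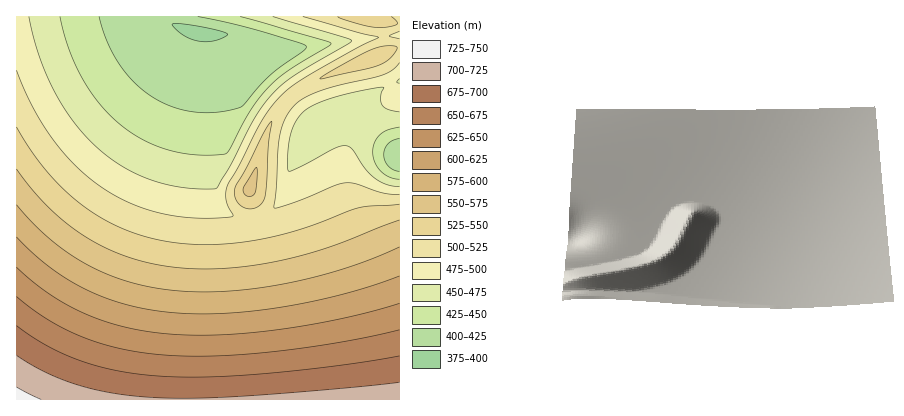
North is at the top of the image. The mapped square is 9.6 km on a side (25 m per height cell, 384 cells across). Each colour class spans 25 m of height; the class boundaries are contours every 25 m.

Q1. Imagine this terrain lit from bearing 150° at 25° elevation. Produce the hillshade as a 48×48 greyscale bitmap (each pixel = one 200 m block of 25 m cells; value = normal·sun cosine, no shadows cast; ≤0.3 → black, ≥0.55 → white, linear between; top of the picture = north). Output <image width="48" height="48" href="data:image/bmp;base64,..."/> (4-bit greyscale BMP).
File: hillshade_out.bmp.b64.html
<image width="48" height="48" href="data:image/bmp;base64,Qk32BAAAAAAAAHYAAAAoAAAAMAAAADAAAAABAAQAAAAAAIAEAAATCwAAEwsAABAAAAAAAAAAAAAAABEREQAiIiIAMzMzAERERABVVVUAZmZmAHd3dwCIiIgAmZmZAKqqqgC7u7sAzMzMAN3d3QDu7u4A////AGZmZmZmZmVVVVVVVVVVVVVVVVVVVVVVVmZmZmZmZmVVVVVVVVVVVVVVVVVVVVVVVWZmZmZmZmVVVVVVVVVVVVVVVVVVVVVVVWZmZmZmZmVVVVVVVVVVVVVVVVVVVVVVVWZmZmZmZmVVVVVVVVVVVVVVVVVVVVVVVWZmZmZmZmVVVVVVVVVVVVVVVVVVVVVVVWZmZmZmZmVVVVVVVVVVVVVVVVVVVVVVVWZmZmZmZmZVVVVVVVVVVVVVVVVVVVVVVWZmZmZmZmZVVVVVVVVVVVVVVVVVVVVVVWZmZmZmZmZlVVVVVVVVVVVVVVVVVVVVVWZmZmZmZmZlVVVVVVVVVVVVVVVVVVVVVWZmZmZmZmZmVVVVVVVVVVVVVVVVVVVVVWZmZmZmZmZmVVVVVVVVVVVVVVVVVVVVVWZmZmZmZmZmZVVVVVVVVVVVVVVVVVVVVXZmZmZmZmZmZlVVVVVVVVVVVVVVVVVVVXdmZmZmZmZmZmVVVVVVVVVVVVVVVVVVVXdmZmZmZmZmZmZVVVVVVVVVVVVVVVVVVXd2ZmZmZmZmZmZlVVVVVVVVVVVVVVVVVXd2ZmZmZmZmZmZmVVVVVVVVVVVVVVVVVXd3ZmZmZmZmZmZmZVVVVVVVVVVVVVVVVXd3dmZmZmZmZmZmZlVVVVVVVVVVVVVVVXd3dmZmZmZmZmZmZmZWZlVVVVVVVVVVVXd3d2ZmZmZmZmZmZmZniHZVVVVVVVVVVXd3d3ZmZmZmZmZmZmZoq6hlVVVVVVVVRHd3d3dmZmZmZmZmZmVoq7uGVVVVVVVUQ3d3d3d2ZmZmZmZmZlVWi7uWZmZmZVVUMnd3d3d3ZmZmZmZmZlQzSbqnZmZmZmVUMnd3d3d3dmZmZmZmZmMRFqqoZmZmZmZUMnd3d3d3d2ZmZmZmZmQRFJqpZmZmZmZmRHd3d3d3d3ZmZmZmZmUhE4qqdmZmZneHdnd3d3d3d3d2ZmZmZmYxEmqqhmZmZ3iZmXd3d3d3d3d3ZmZmZmZCEVqqlmZmZ4mqu3d3d3d3d3d3dmZmZmZSETm7p2ZmZ4mrzHd3d3d3d3d3d2ZmZmZjESe7uWZmZ3ibvHd3d3d3d3d3d3dmZmZkERSru4ZmZ3iaq3d3d3d3d3d3d3d2ZmZlIRJ7zLl2ZneJmnd3d3d3d3d3d3d3dmZmMRE5zMypd3d4iId3d3d3d3d3d3d3d2ZmUhAUrMzMuYd3d4iHd3d3d3d3d3d3d3dmZBAASbzMzLqYdoiId3d3d3d3d3d3d3d2ZjEAAmm8zMzLmIiIh3d3d3d3d3d3d3d3dmMAABNpvMzMy4iIiId3d3d3d3d3d3d3d2YxAAASV6zMzIiIiIh3d3d3d3d3d3d3d3dkIQAAATabzIiIiIiId3d3d3d3d3d3d3d3ZDIRAAElioiIiIiIh3d3d3d3d3d3d3iImYhmVDMiNYiIiIiIiHd3d3d3d4iJmaqru7u7qpmIiIiIiIiIiIh3eIiJmaqru7u7zMzMu7u7y4iIiIiIiIh3eIiaq7zMzLu7zMzMu7u7uw=="/>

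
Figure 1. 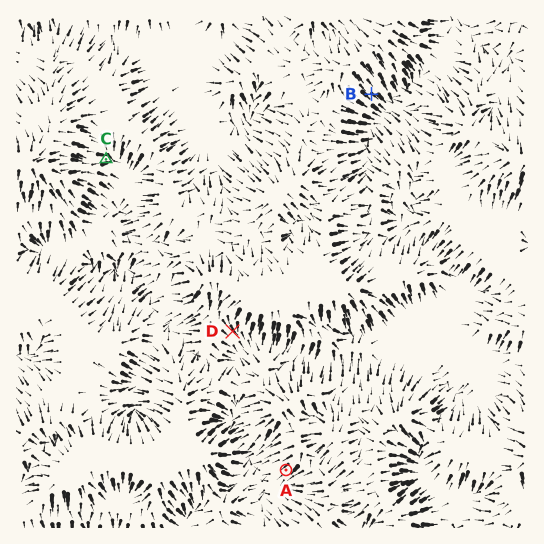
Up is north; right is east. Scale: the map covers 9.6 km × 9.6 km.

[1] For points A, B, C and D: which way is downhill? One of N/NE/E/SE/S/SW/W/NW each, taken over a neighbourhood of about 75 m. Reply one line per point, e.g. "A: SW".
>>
A: SW
B: SE
C: E
D: SE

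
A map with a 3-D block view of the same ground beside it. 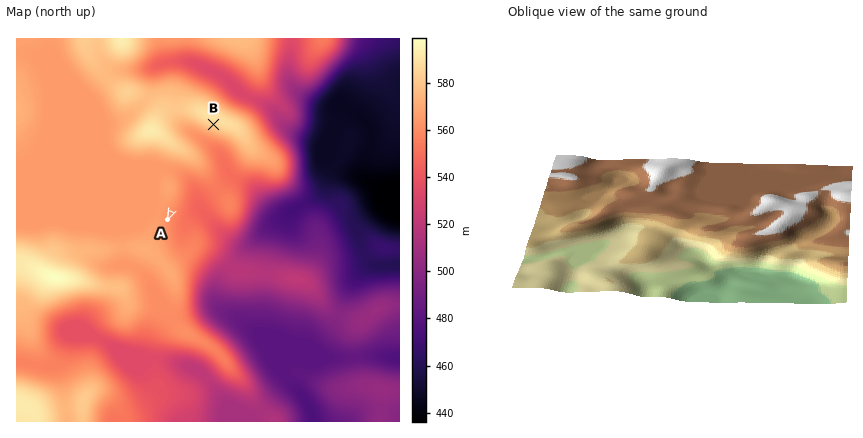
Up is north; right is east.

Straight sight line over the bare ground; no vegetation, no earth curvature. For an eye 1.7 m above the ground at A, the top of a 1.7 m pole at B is visible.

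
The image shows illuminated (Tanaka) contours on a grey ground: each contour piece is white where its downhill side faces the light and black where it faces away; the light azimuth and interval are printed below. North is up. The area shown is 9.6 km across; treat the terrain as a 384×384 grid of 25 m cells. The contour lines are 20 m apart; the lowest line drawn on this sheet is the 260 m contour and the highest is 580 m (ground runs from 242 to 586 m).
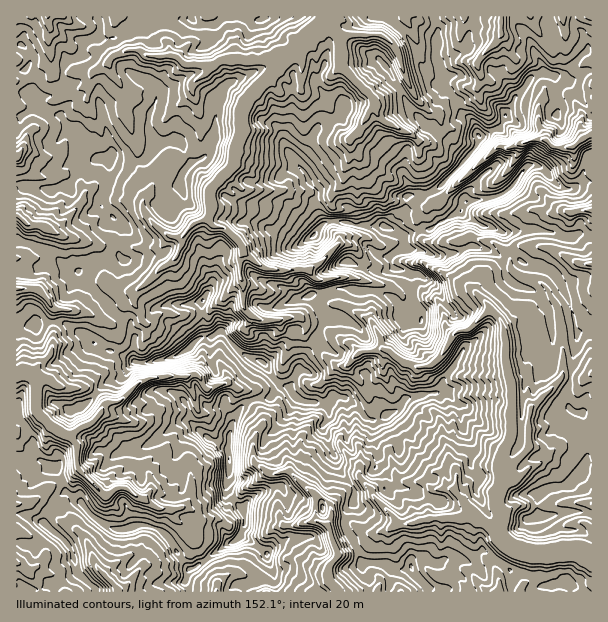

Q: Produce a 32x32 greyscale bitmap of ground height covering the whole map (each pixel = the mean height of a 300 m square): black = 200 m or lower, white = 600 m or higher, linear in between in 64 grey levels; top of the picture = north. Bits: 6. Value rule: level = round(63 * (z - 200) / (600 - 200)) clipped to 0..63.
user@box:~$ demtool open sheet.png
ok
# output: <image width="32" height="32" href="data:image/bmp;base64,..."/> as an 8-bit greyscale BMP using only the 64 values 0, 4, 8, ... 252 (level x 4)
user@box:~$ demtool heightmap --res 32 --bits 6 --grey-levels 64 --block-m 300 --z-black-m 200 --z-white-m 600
<image width="32" height="32" href="data:image/bmp;base64,Qk02CAAAAAAAADYEAAAoAAAAIAAAACAAAAABAAgAAAAAAAAEAAATCwAAEwsAAAABAAAAAAAAAAAAAAEBAQACAgIAAwMDAAQEBAAFBQUABgYGAAcHBwAICAgACQkJAAoKCgALCwsADAwMAA0NDQAODg4ADw8PABAQEAAREREAEhISABMTEwAUFBQAFRUVABYWFgAXFxcAGBgYABkZGQAaGhoAGxsbABwcHAAdHR0AHh4eAB8fHwAgICAAISEhACIiIgAjIyMAJCQkACUlJQAmJiYAJycnACgoKAApKSkAKioqACsrKwAsLCwALS0tAC4uLgAvLy8AMDAwADExMQAyMjIAMzMzADQ0NAA1NTUANjY2ADc3NwA4ODgAOTk5ADo6OgA7OzsAPDw8AD09PQA+Pj4APz8/AEBAQABBQUEAQkJCAENDQwBEREQARUVFAEZGRgBHR0cASEhIAElJSQBKSkoAS0tLAExMTABNTU0ATk5OAE9PTwBQUFAAUVFRAFJSUgBTU1MAVFRUAFVVVQBWVlYAV1dXAFhYWABZWVkAWlpaAFtbWwBcXFwAXV1dAF5eXgBfX18AYGBgAGFhYQBiYmIAY2NjAGRkZABlZWUAZmZmAGdnZwBoaGgAaWlpAGpqagBra2sAbGxsAG1tbQBubm4Ab29vAHBwcABxcXEAcnJyAHNzcwB0dHQAdXV1AHZ2dgB3d3cAeHh4AHl5eQB6enoAe3t7AHx8fAB9fX0Afn5+AH9/fwCAgIAAgYGBAIKCggCDg4MAhISEAIWFhQCGhoYAh4eHAIiIiACJiYkAioqKAIuLiwCMjIwAjY2NAI6OjgCPj48AkJCQAJGRkQCSkpIAk5OTAJSUlACVlZUAlpaWAJeXlwCYmJgAmZmZAJqamgCbm5sAnJycAJ2dnQCenp4An5+fAKCgoAChoaEAoqKiAKOjowCkpKQApaWlAKampgCnp6cAqKioAKmpqQCqqqoAq6urAKysrACtra0Arq6uAK+vrwCwsLAAsbGxALKysgCzs7MAtLS0ALW1tQC2trYAt7e3ALi4uAC5ubkAurq6ALu7uwC8vLwAvb29AL6+vgC/v78AwMDAAMHBwQDCwsIAw8PDAMTExADFxcUAxsbGAMfHxwDIyMgAycnJAMrKygDLy8sAzMzMAM3NzQDOzs4Az8/PANDQ0ADR0dEA0tLSANPT0wDU1NQA1dXVANbW1gDX19cA2NjYANnZ2QDa2toA29vbANzc3ADd3d0A3t7eAN/f3wDg4OAA4eHhAOLi4gDj4+MA5OTkAOXl5QDm5uYA5+fnAOjo6ADp6ekA6urqAOvr6wDs7OwA7e3tAO7u7gDv7+8A8PDwAPHx8QDy8vIA8/PzAPT09AD19fUA9vb2APf39wD4+PgA+fn5APr6+gD7+/sA/Pz8AP39/QD+/v4A////ADw8RFRILDxUaIRsYHR0cFQ8JDxYWGB0aFxMOEBETExEMDhMWDA8SFBojIh0eIR8XEAoUGRocGxkXFREPDAsMCRARFhQRFhYXHh0fKCkmIRkWDBMVFBcXFhUSDQcICAcIEBcXExgeHx4dGx0lLiQaFhIMFhQPDQ0ODQsICxMTDw0TFxcZGRcZFhYZHigyJhsZEA8aGBAQDQ0KCQgLFBYTEBQUGBkODxAUGxshMS4oIBsRFhsVFhUTDwoOCAwUFhUTFxgXDRIWGRodHSEzLR4aFhofHBkbGBMPDBEKCAwTFRcXGBYMGBwdHR8fJDQrHx8dICYfHR8dGBMREwoICw8TFhURCwsUGhwgISUvNiwkJiQnKiQlIyEdFxgWDwkKERMVEgkODgsSFhwiKisyMCcsLi4yLC4tJyEcHhsSCQsTFRUPCxMWEA4XHiMnJy8wLzE3NzYzLS0sJyQjHRIJDBAVFQoICw8VGRQaHyAhJiswNjcxMC4qKCYjJiMaEQkREBIQCQoQFhgdIyUkIygsMTg0NDEoIyYhGxgbIRoQCxMUExEREBMbHh4hIyw0MTE0Mi8tLCkiHxshIRgdHBAMFBUVFRgXFhwbGh0cIioxNCUkJCcoKCckIi0tHhQVEQ4UFhYZFxYTFRgaGRsfJCcmHR0iIygqKCQrMDAhHRIMEhUWFxcPDhYYGhgVGBwgJx4XHSMoKyorLC4vLiQXERMXGBcZFRIUGRwaGRgTFBggHhMZGh0eIycrMDMxIhcUFhkYGRgUFRcZGhscGxYQFBkZEBQdIiAjLi81NCwoIRsbGhoYExEWFBIUGBsaFg8OFBMOGSMsMSYmLzQ2MCgjIh8eGhgZGAwNEhgcHhoSFA4KDBUcICYuLi8yNzMwMC0qJiAcGhYVEhcYGR4cFhUYFwsNFBkeIicjJSYqLy0rMjApIRwYFBIaHB0cHRwYFhkYCwsRFhwgJR8cHSEoKi0qLiotIh8fGxUZHB4fHhoYGBkUCgwUHiQiGxYXHCIfJCwlKCUqJRgXEBgbHh8fGRoZGRgPCRIeIh0XEBQZHRkfJywfGhwVDhEVGBweHBoXGhkYFhIIEBsbGRYODhMSGR4iLikiGRIXDBkaHBoaFxYZFhQUEggQFhYWFxUKDRcbHCIkIygeHBwWGhoYFxgVFRgWEBIUCgkODxEVFAoOFxcfIBkdIyAcHBkYFxYVFBMWFxQODBEQCQkMEA4LDhYTGiEeFhcaIR8eGhgVFhYTERINDAsLCQkJBwgMDAoVFxAcIBoRExQZGhkZGBITFhYUEBEPERQQDw8LBwgJCg8NExsgGBUNDxYUFBgTDg8TFhMVFBQXFhYVGBQOCAcLERQXGR4WFA0PEhQSFA="/>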